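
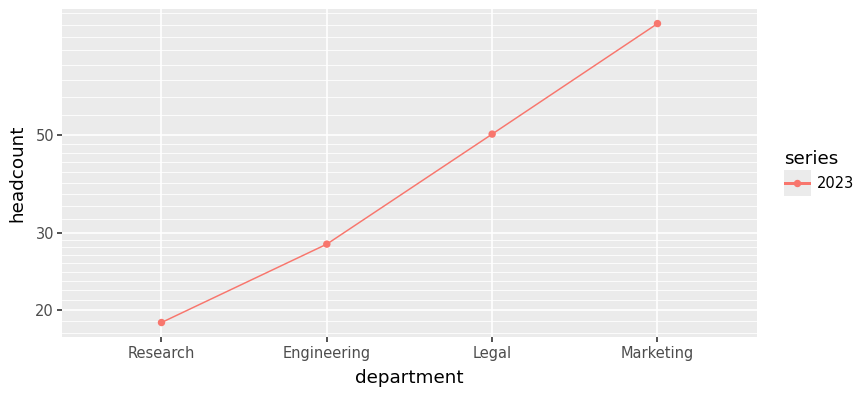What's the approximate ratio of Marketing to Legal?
≈ 1.8×

Marketing ≈ 90, Legal ≈ 50; 90/50 ≈ 1.8.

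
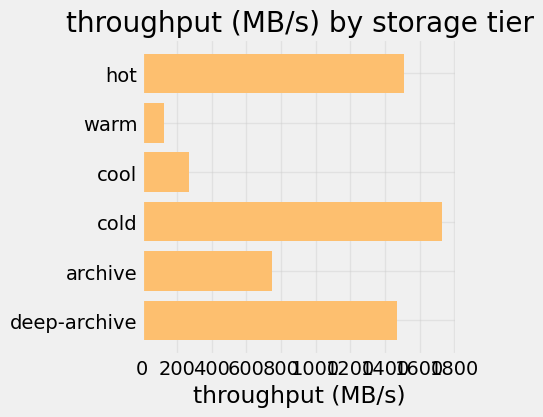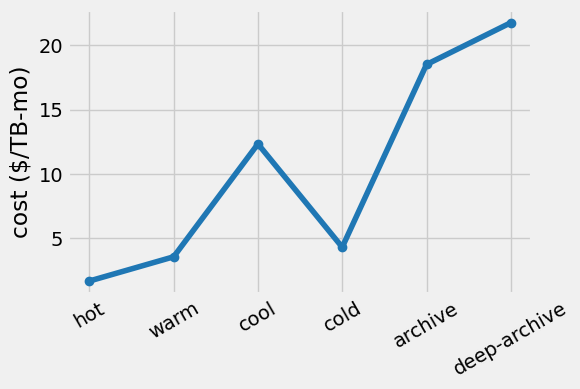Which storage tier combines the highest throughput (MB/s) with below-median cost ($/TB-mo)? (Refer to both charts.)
Chart 2 median cost ($/TB-mo) ≈ 8; below-median storage tiers: hot, warm, cold. Among those, cold has the highest throughput (MB/s) (≈ 1800).

cold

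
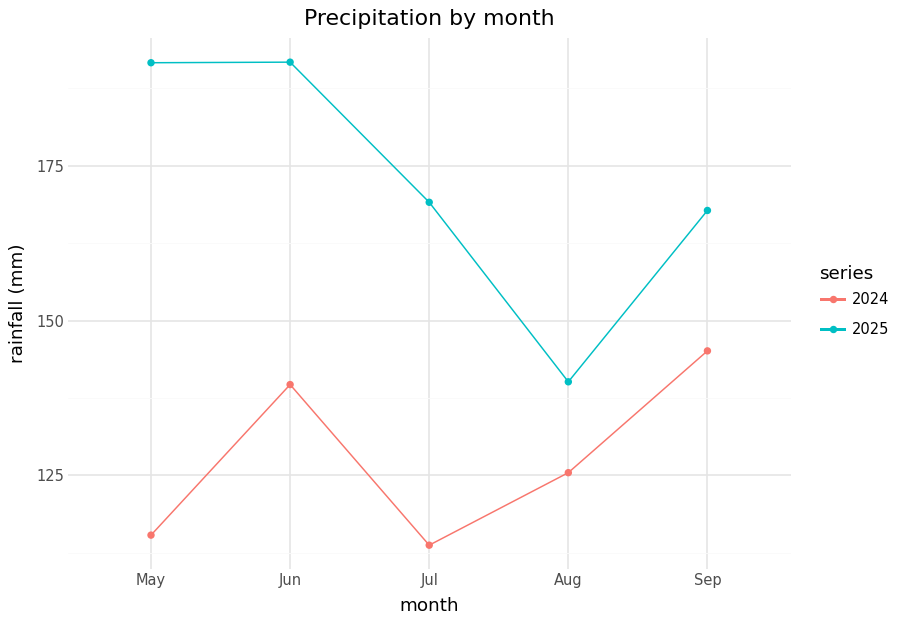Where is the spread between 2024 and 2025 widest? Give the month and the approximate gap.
May: 2024 ≈ 120, 2025 ≈ 190 → gap ≈ 70. Next-largest (Jul) is only ≈ 60.

May, ≈ 70 mm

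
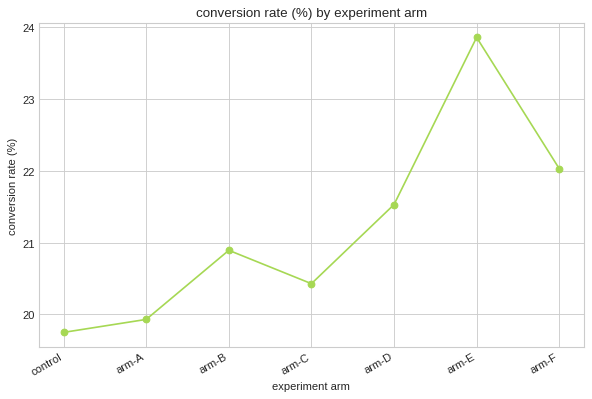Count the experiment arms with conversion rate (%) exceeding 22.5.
Above 22.5: arm-E.

1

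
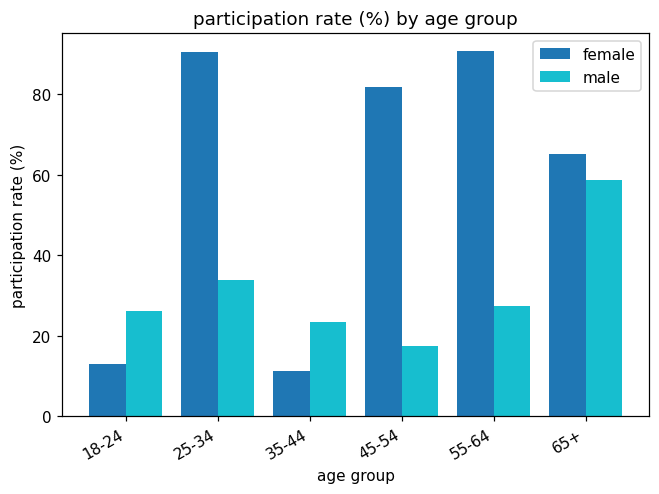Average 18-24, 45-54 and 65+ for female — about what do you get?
≈ 53

(10 + 80 + 70) / 3 ≈ 53.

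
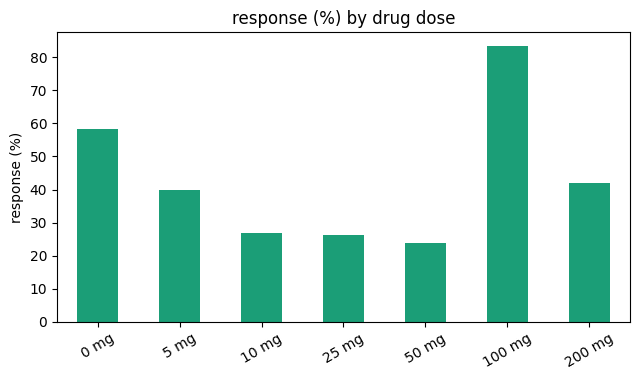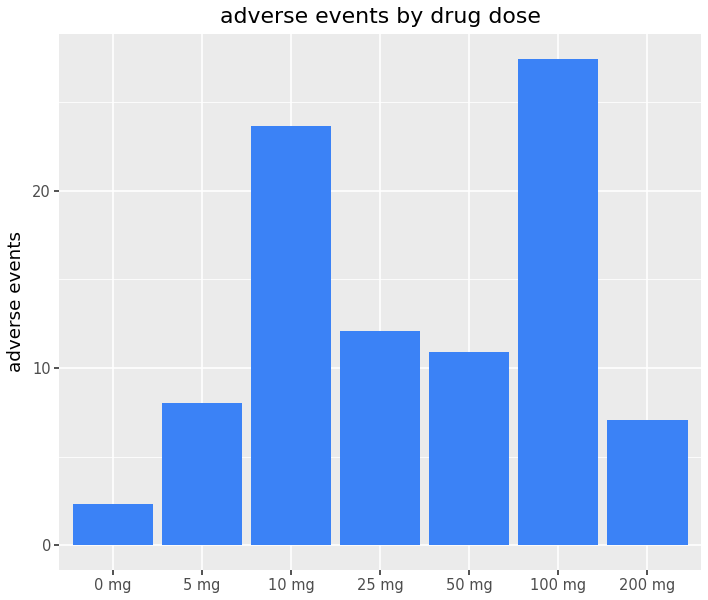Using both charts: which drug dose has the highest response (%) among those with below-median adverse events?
Chart 2 median adverse events ≈ 10; below-median drug doses: 0 mg, 5 mg, 200 mg. Among those, 0 mg has the highest response (%) (≈ 60).

0 mg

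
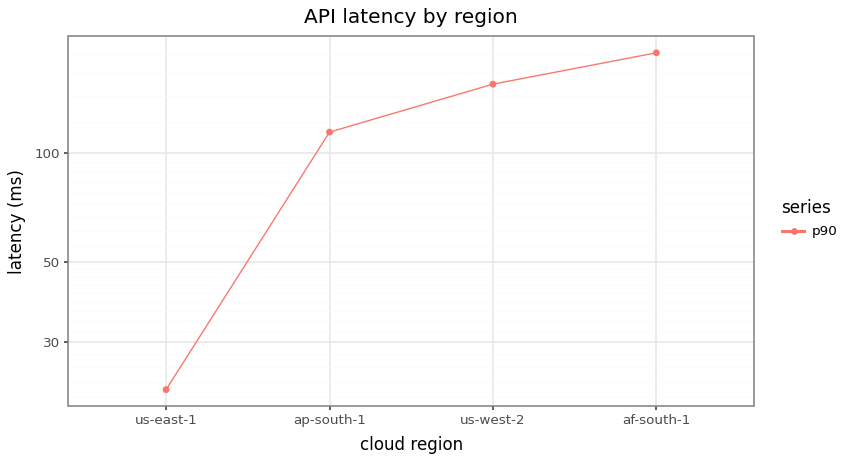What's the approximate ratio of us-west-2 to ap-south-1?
≈ 1.33×

us-west-2 ≈ 160, ap-south-1 ≈ 120; 160/120 ≈ 1.33.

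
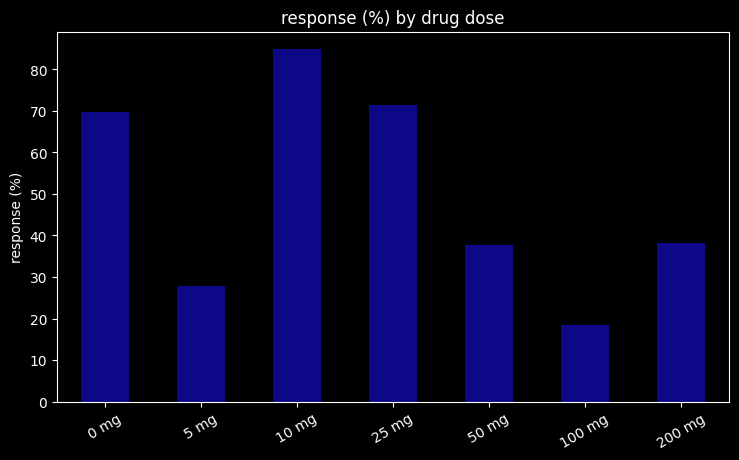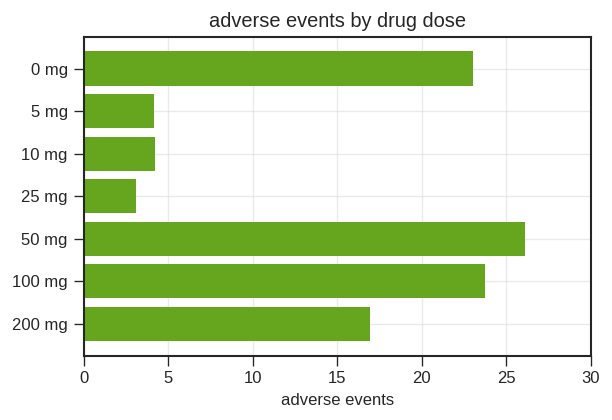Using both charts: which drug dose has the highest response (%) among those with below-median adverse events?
Chart 2 median adverse events ≈ 15; below-median drug doses: 5 mg, 10 mg, 25 mg. Among those, 10 mg has the highest response (%) (≈ 80).

10 mg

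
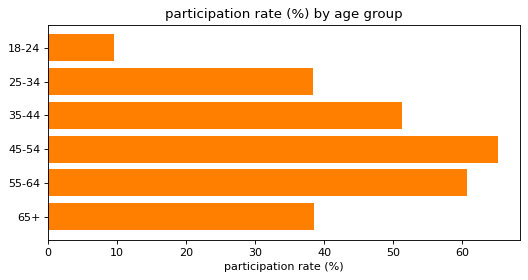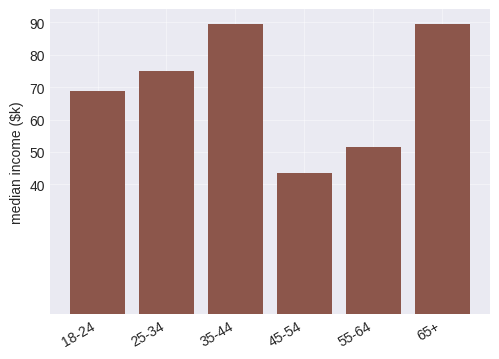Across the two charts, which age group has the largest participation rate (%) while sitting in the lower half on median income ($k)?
Chart 2 median median income ($k) ≈ 70; below-median age groups: 18-24, 45-54, 55-64. Among those, 45-54 has the highest participation rate (%) (≈ 70).

45-54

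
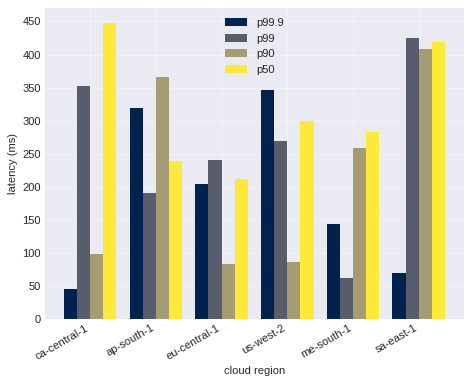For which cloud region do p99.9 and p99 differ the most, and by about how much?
sa-east-1: p99.9 ≈ 50, p99 ≈ 450 → gap ≈ 400. Next-largest (ca-central-1) is only ≈ 300.

sa-east-1, ≈ 400 ms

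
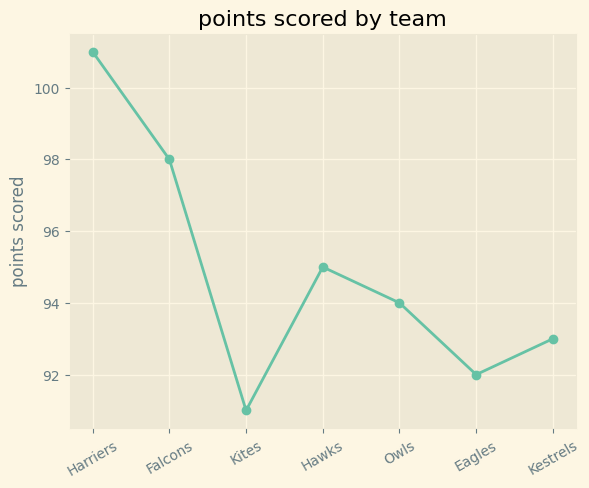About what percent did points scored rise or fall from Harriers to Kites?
≈ -9.9%

Harriers ≈ 101, Kites ≈ 91; (91 − 101) / 101 ≈ -9.9%.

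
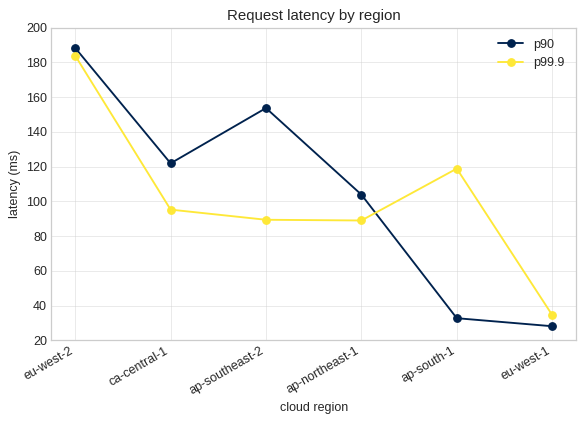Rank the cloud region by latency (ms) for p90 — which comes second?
Top 3 for p90: eu-west-2 ≈ 180, ap-southeast-2 ≈ 160, ca-central-1 ≈ 120.

ap-southeast-2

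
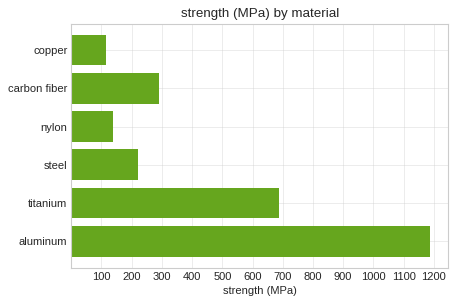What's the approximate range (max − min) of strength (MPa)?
≈ 1100

Max aluminum ≈ 1200, min copper ≈ 100; range ≈ 1100.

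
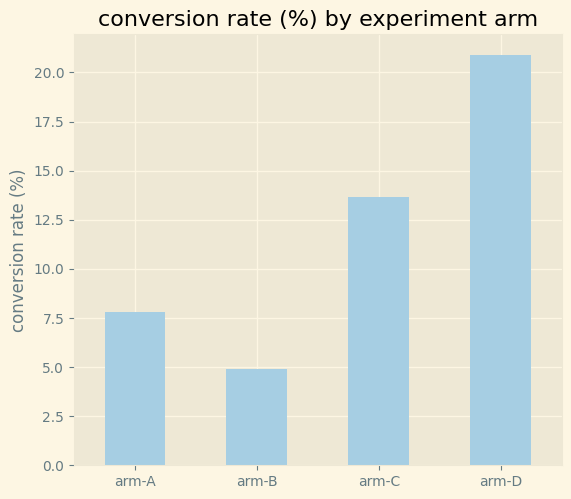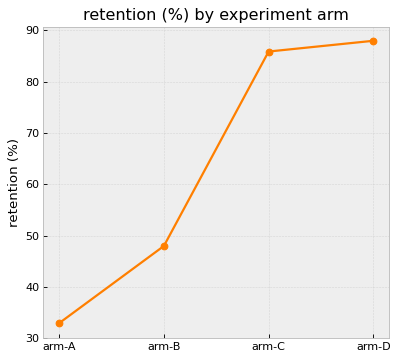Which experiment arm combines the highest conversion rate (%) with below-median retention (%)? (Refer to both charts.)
arm-A

Chart 2 median retention (%) ≈ 70; below-median experiment arms: arm-A, arm-B. Among those, arm-A has the highest conversion rate (%) (≈ 8).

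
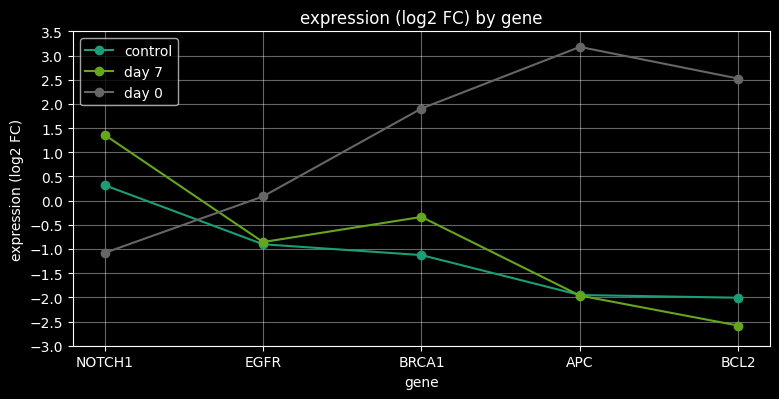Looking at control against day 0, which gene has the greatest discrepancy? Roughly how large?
APC, ≈ 5.0 log2 FC

APC: control ≈ -2.0, day 0 ≈ 3.0 → gap ≈ 5.0. Next-largest (BCL2) is only ≈ 4.5.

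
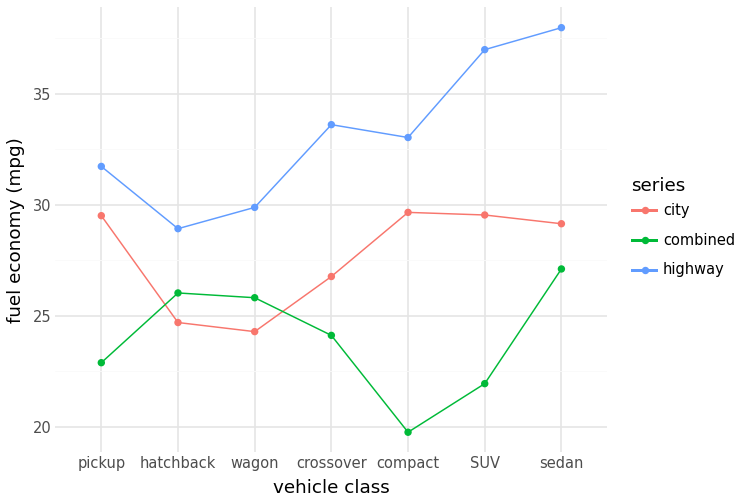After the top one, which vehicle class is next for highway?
SUV

Top 3 for highway: sedan ≈ 38, SUV ≈ 36, crossover ≈ 34.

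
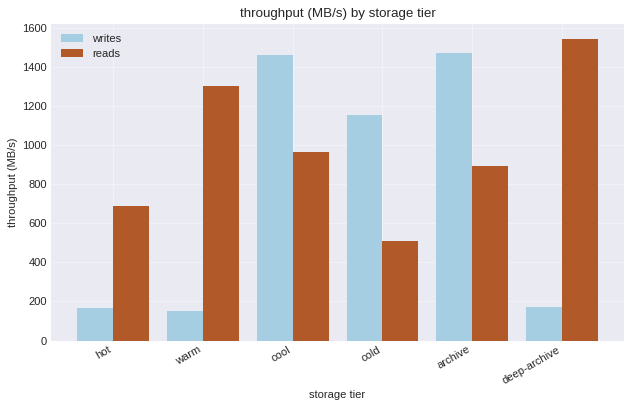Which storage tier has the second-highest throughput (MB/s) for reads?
Top 3 for reads: deep-archive ≈ 1600, warm ≈ 1400, cool ≈ 1000.

warm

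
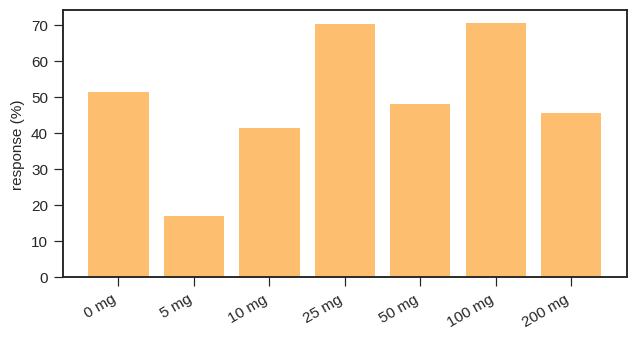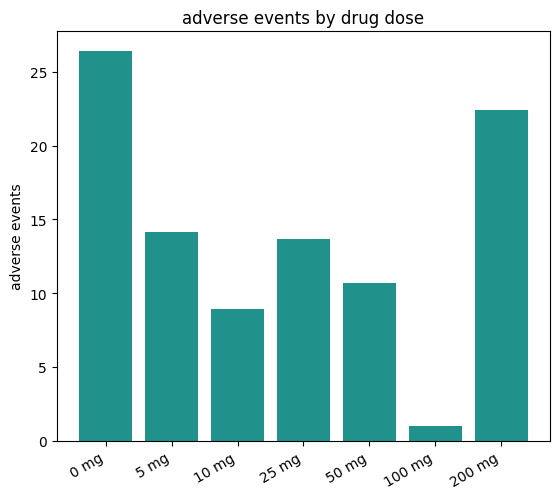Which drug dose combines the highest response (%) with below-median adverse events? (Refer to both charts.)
100 mg

Chart 2 median adverse events ≈ 15; below-median drug doses: 10 mg, 50 mg, 100 mg. Among those, 100 mg has the highest response (%) (≈ 70).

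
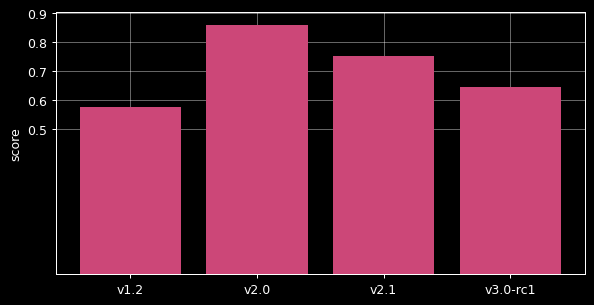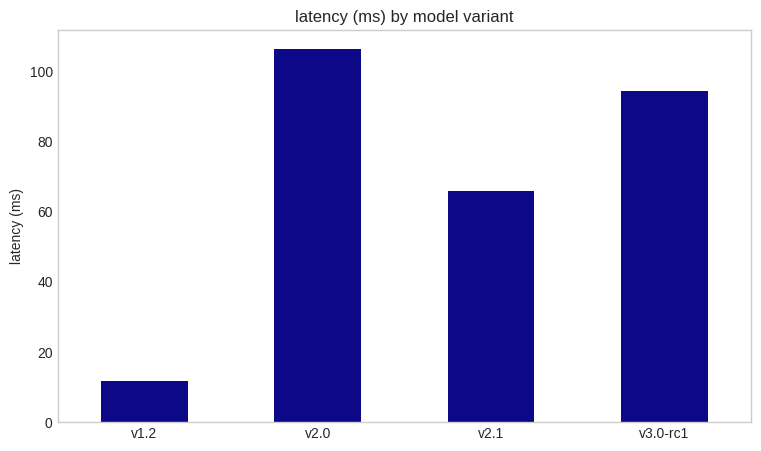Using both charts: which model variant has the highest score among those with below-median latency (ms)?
v2.1

Chart 2 median latency (ms) ≈ 80; below-median model variants: v1.2, v2.1. Among those, v2.1 has the highest score (≈ 0.8).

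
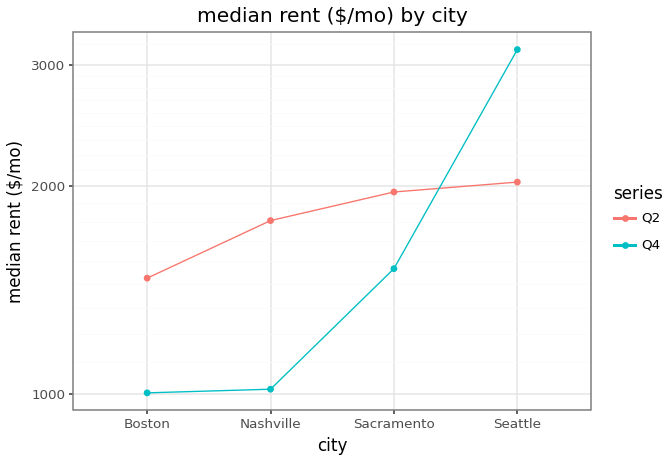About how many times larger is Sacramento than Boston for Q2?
Sacramento ≈ 2000, Boston ≈ 1400; 2000/1400 ≈ 1.43.

≈ 1.43×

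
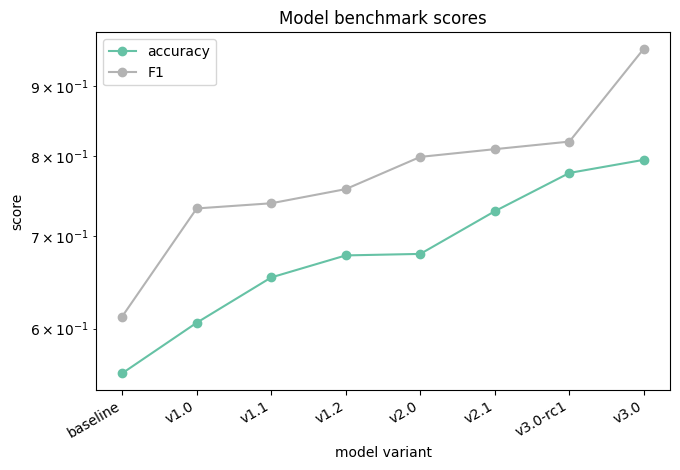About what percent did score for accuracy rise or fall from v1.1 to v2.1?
v1.1 ≈ 0.65, v2.1 ≈ 0.75; (0.75 − 0.65) / 0.65 ≈ +15.4%.

≈ +15.4%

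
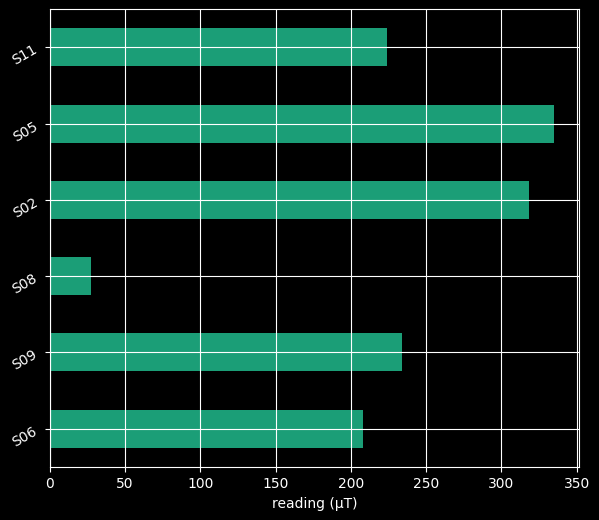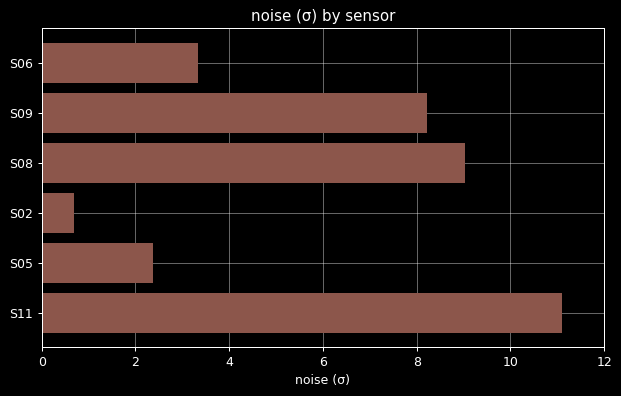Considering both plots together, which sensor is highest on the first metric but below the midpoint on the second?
S05

Chart 2 median noise (σ) ≈ 6; below-median sensors: S06, S02, S05. Among those, S05 has the highest reading (µT) (≈ 350).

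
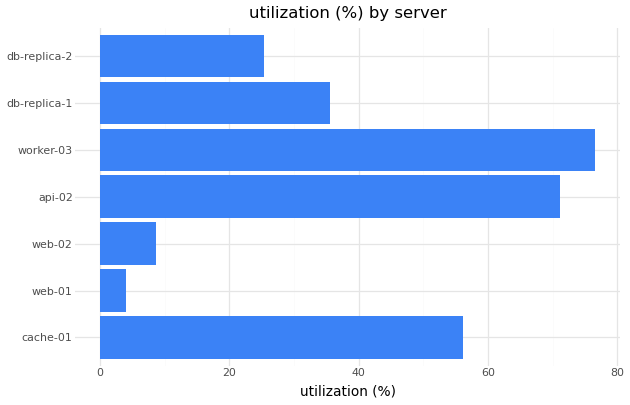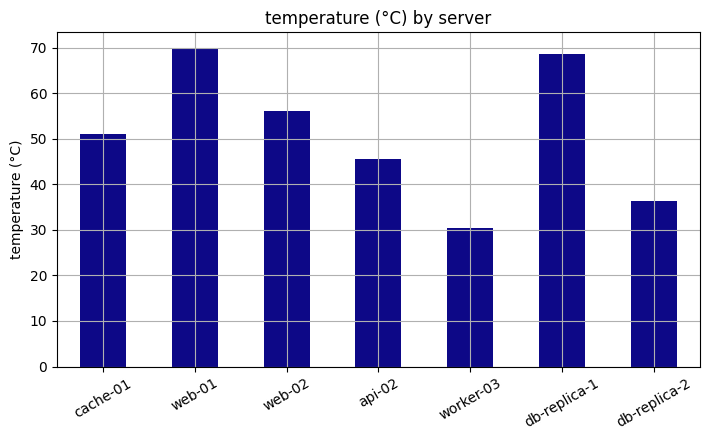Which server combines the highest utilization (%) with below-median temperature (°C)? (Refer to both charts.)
Chart 2 median temperature (°C) ≈ 50; below-median servers: api-02, worker-03, db-replica-2. Among those, worker-03 has the highest utilization (%) (≈ 80).

worker-03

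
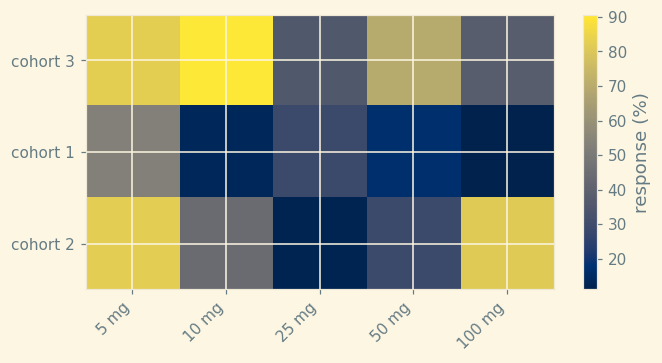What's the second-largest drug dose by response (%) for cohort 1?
Top 3 for cohort 1: 5 mg ≈ 50, 25 mg ≈ 30, 50 mg ≈ 20.

25 mg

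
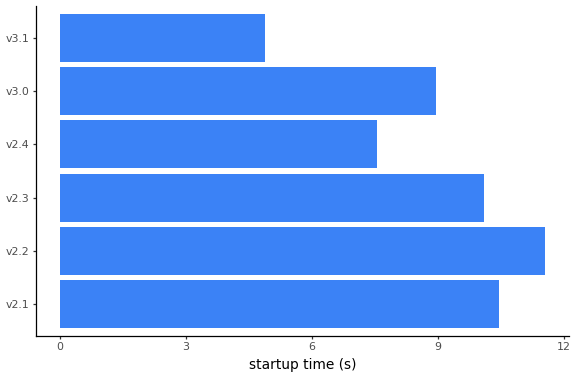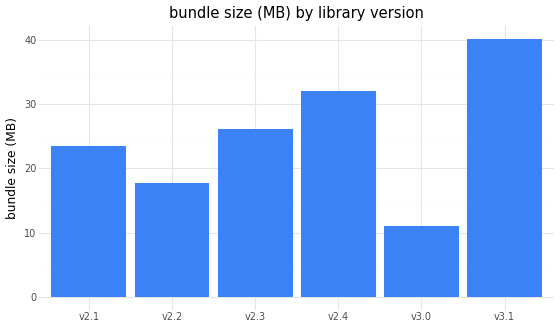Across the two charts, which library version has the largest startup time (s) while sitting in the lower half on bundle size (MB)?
v2.2

Chart 2 median bundle size (MB) ≈ 25; below-median library versions: v2.1, v2.2, v3.0. Among those, v2.2 has the highest startup time (s) (≈ 12).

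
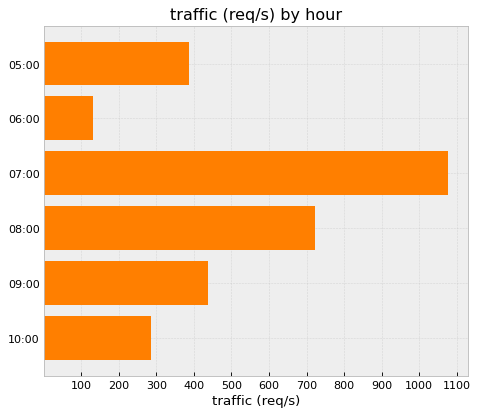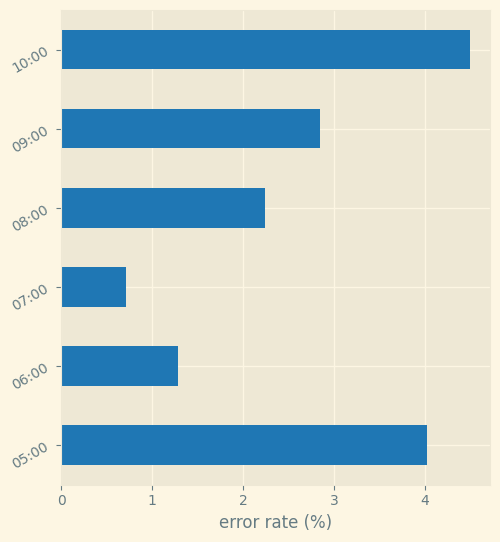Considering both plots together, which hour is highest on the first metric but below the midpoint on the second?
Chart 2 median error rate (%) ≈ 2.5; below-median hours: 06:00, 07:00, 08:00. Among those, 07:00 has the highest traffic (req/s) (≈ 1100).

07:00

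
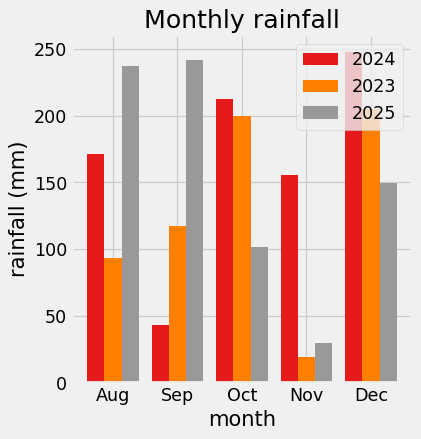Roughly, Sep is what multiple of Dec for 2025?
≈ 1.67×

Sep ≈ 250, Dec ≈ 150; 250/150 ≈ 1.67.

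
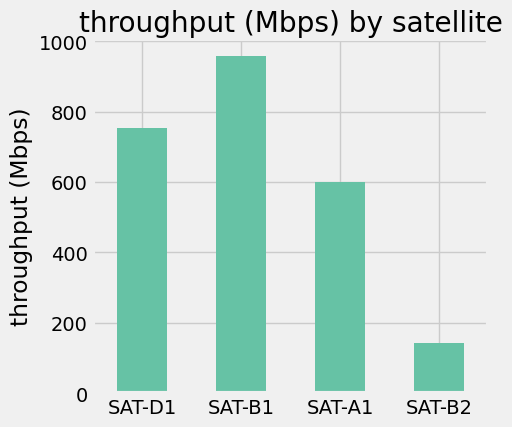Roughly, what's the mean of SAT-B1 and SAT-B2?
(1000 + 100) / 2 ≈ 550.

≈ 550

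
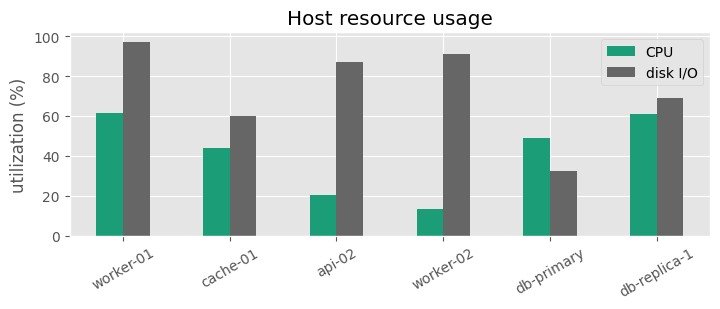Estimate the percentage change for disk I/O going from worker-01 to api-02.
worker-01 ≈ 100, api-02 ≈ 90; (90 − 100) / 100 ≈ -10%.

≈ -10%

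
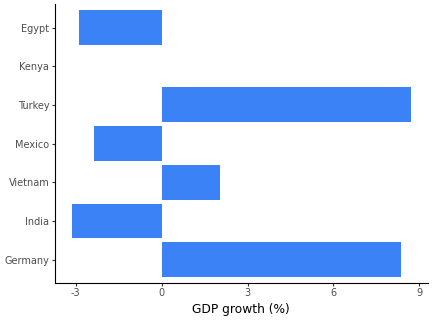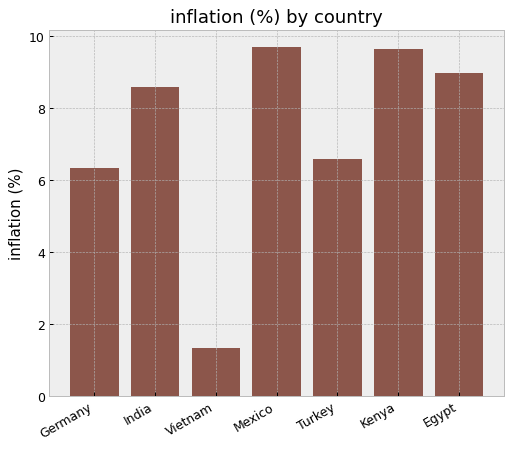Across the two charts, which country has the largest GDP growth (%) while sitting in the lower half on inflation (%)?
Chart 2 median inflation (%) ≈ 9; below-median countries: Germany, Vietnam, Turkey. Among those, Turkey has the highest GDP growth (%) (≈ 9).

Turkey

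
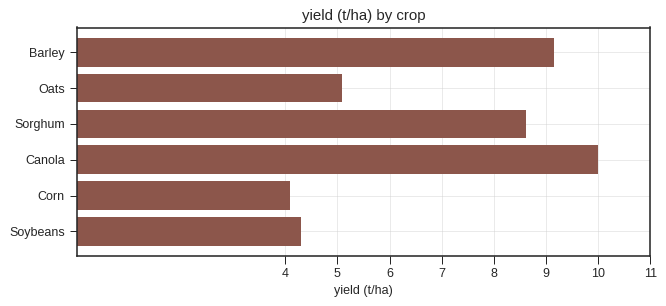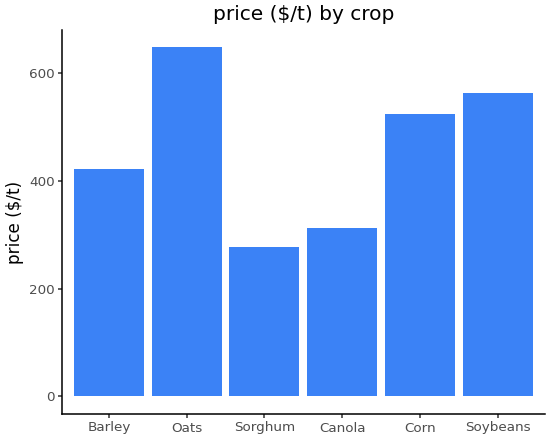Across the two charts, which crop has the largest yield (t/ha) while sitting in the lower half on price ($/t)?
Canola

Chart 2 median price ($/t) ≈ 500; below-median crops: Barley, Sorghum, Canola. Among those, Canola has the highest yield (t/ha) (≈ 10).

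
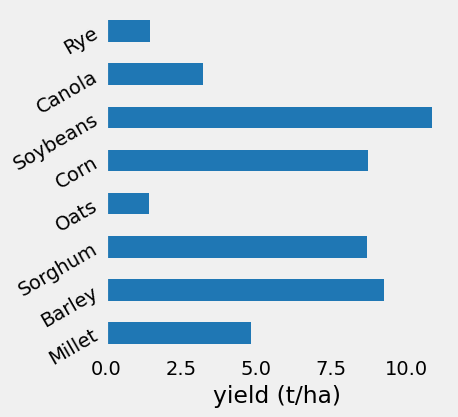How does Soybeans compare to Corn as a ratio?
Soybeans ≈ 11, Corn ≈ 9; 11/9 ≈ 1.22.

≈ 1.22×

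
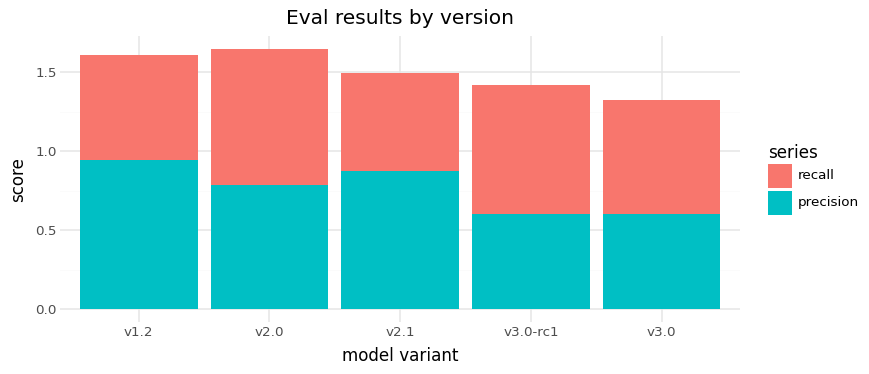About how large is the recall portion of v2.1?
≈ 0.6

recall top ≈ 1.4, bottom ≈ 0.8; segment ≈ 0.6.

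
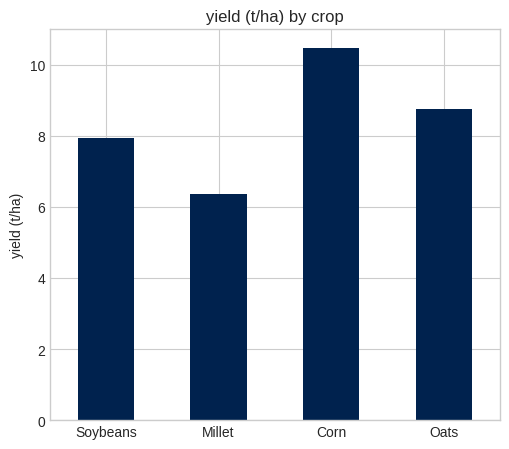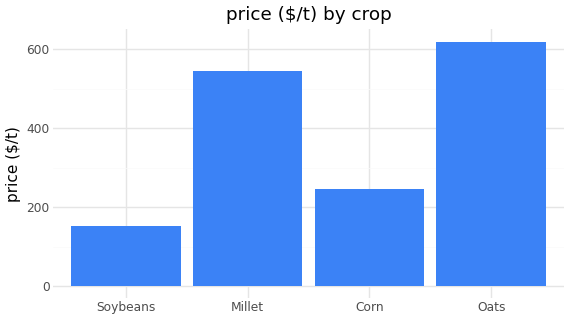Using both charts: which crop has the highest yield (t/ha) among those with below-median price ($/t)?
Chart 2 median price ($/t) ≈ 400; below-median crops: Soybeans, Corn. Among those, Corn has the highest yield (t/ha) (≈ 10).

Corn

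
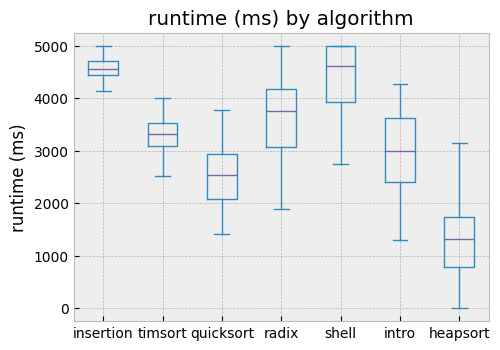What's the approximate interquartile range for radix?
Q3 ≈ 4000, Q1 ≈ 3000; IQR ≈ 1000.

≈ 1000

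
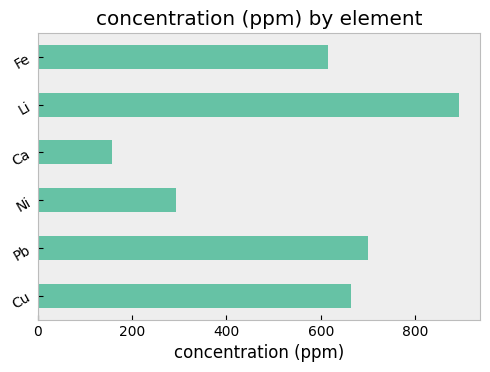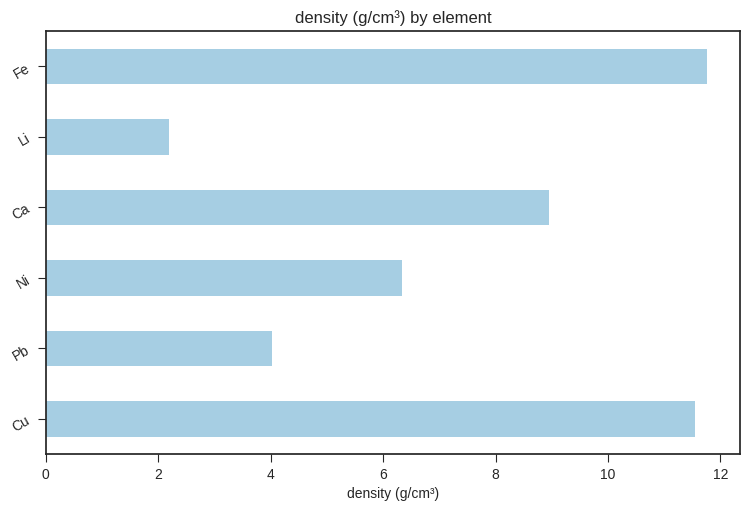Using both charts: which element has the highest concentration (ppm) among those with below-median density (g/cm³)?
Li

Chart 2 median density (g/cm³) ≈ 8; below-median elements: Pb, Ni, Li. Among those, Li has the highest concentration (ppm) (≈ 900).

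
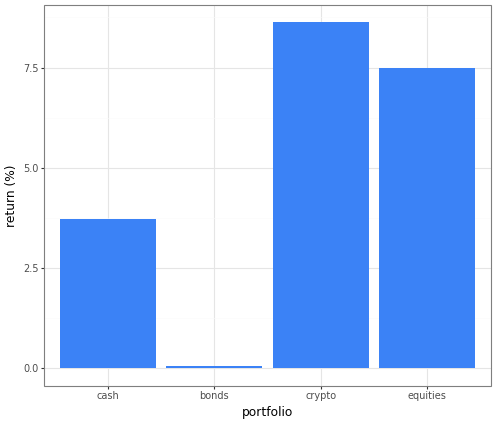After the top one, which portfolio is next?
Top 3: crypto ≈ 9, equities ≈ 7, cash ≈ 4.

equities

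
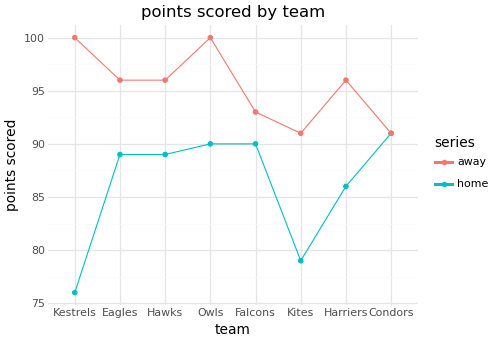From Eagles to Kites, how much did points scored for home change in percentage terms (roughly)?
≈ -9.1%

Eagles ≈ 88, Kites ≈ 80; (80 − 88) / 88 ≈ -9.1%.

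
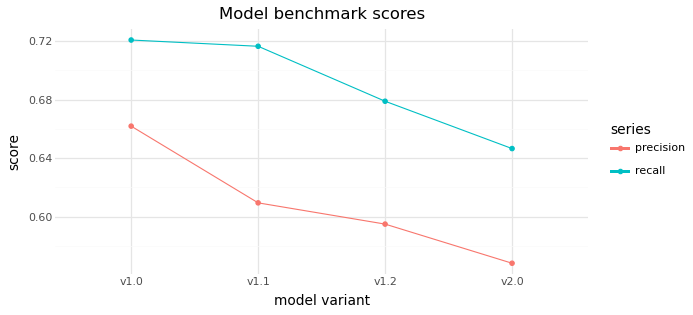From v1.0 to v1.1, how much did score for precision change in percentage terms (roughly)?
≈ -9.1%

v1.0 ≈ 0.66, v1.1 ≈ 0.60; (0.60 − 0.66) / 0.66 ≈ -9.1%.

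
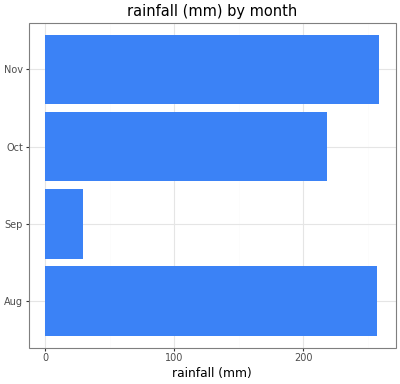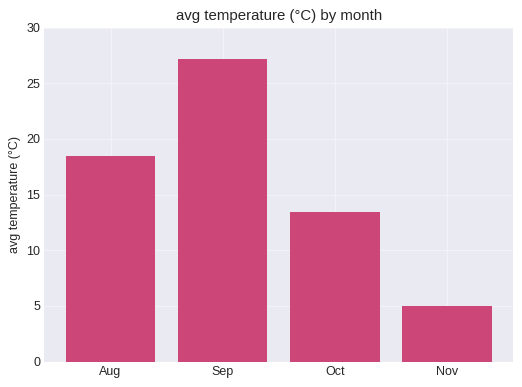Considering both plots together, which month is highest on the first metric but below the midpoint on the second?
Nov

Chart 2 median avg temperature (°C) ≈ 15; below-median months: Oct, Nov. Among those, Nov has the highest rainfall (mm) (≈ 250).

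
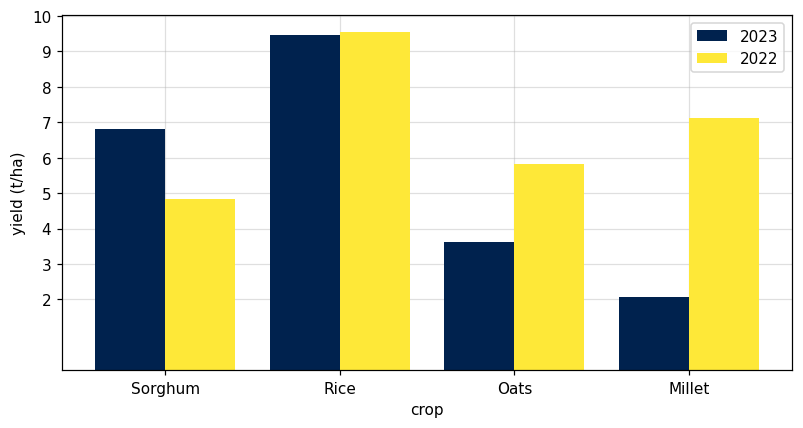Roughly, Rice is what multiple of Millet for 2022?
Rice ≈ 10, Millet ≈ 7; 10/7 ≈ 1.43.

≈ 1.43×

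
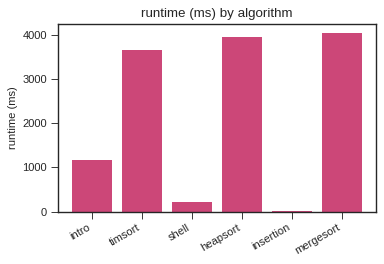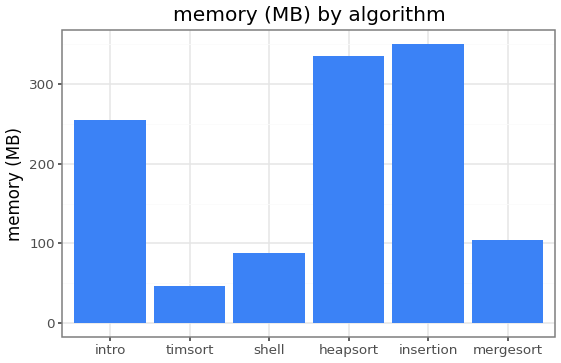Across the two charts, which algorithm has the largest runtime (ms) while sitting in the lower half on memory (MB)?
mergesort

Chart 2 median memory (MB) ≈ 200; below-median algorithms: timsort, shell, mergesort. Among those, mergesort has the highest runtime (ms) (≈ 4000).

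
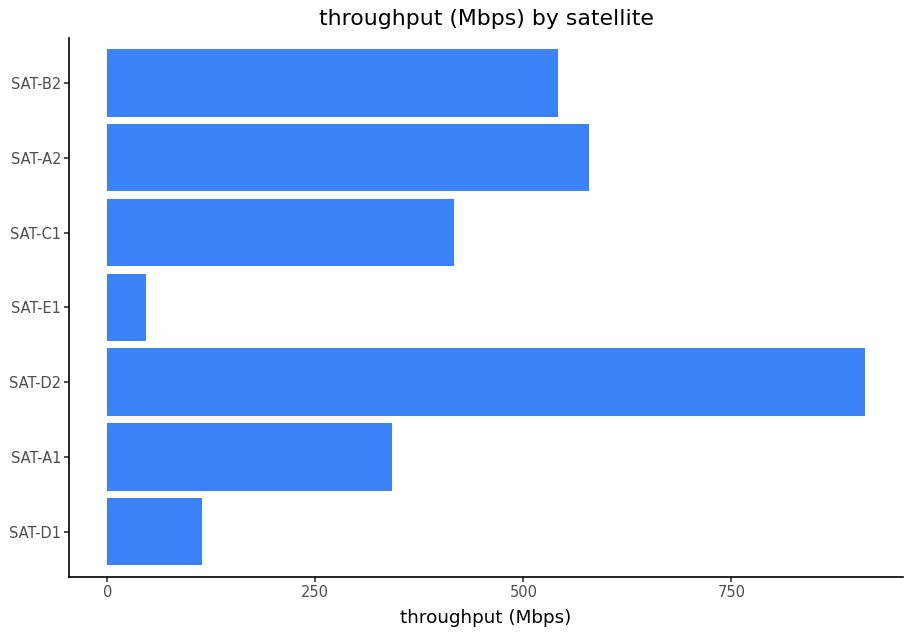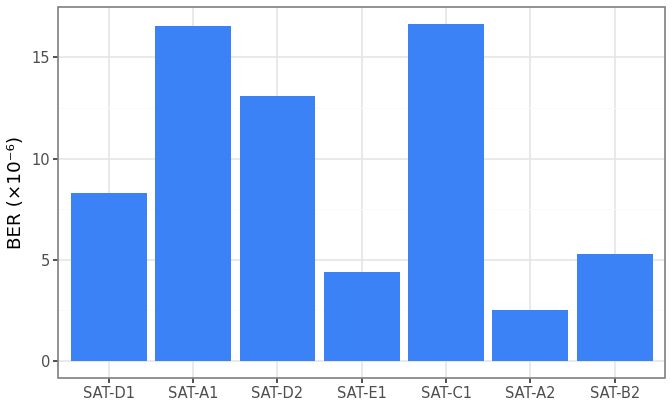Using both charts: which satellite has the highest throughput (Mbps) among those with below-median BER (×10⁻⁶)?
Chart 2 median BER (×10⁻⁶) ≈ 8; below-median satellites: SAT-E1, SAT-A2, SAT-B2. Among those, SAT-A2 has the highest throughput (Mbps) (≈ 600).

SAT-A2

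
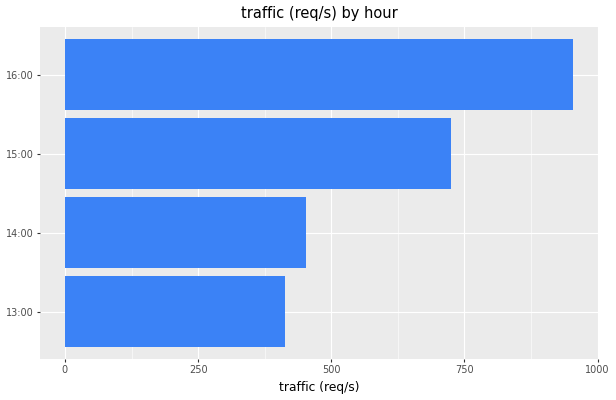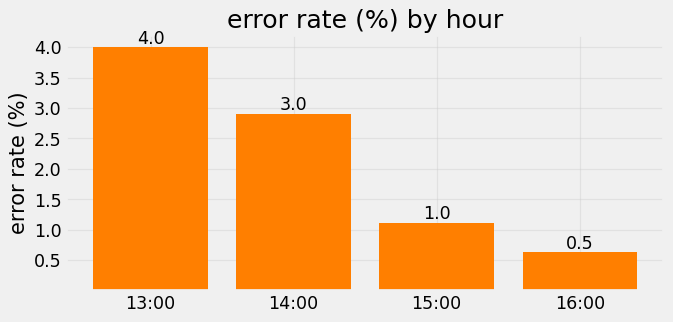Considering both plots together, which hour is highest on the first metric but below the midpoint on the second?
Chart 2 median error rate (%) ≈ 2; below-median hours: 15:00, 16:00. Among those, 16:00 has the highest traffic (req/s) (≈ 1000).

16:00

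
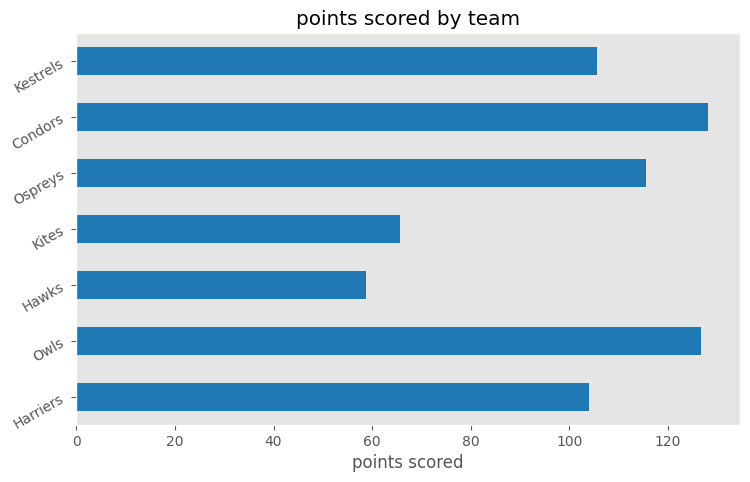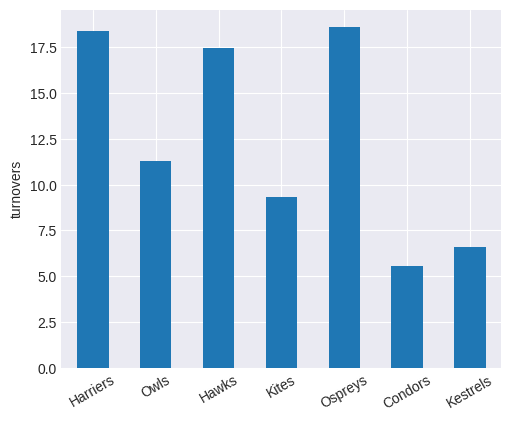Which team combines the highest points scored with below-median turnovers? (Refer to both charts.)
Chart 2 median turnovers ≈ 12; below-median teams: Kites, Condors, Kestrels. Among those, Condors has the highest points scored (≈ 120).

Condors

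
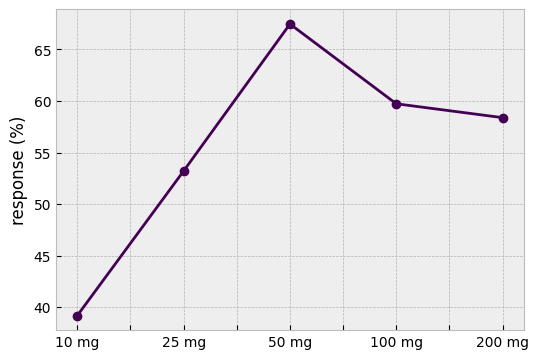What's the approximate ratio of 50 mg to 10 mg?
50 mg ≈ 65, 10 mg ≈ 40; 65/40 ≈ 1.62.

≈ 1.62×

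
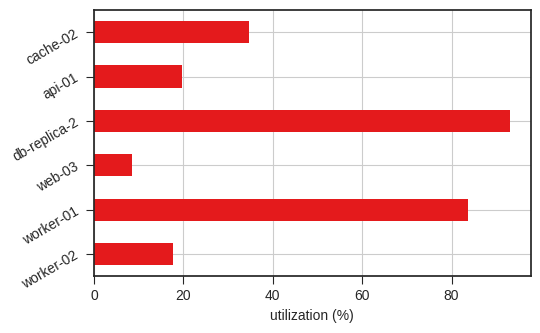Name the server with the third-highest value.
Top 4: db-replica-2 ≈ 90, worker-01 ≈ 80, cache-02 ≈ 30, api-01 ≈ 20.

cache-02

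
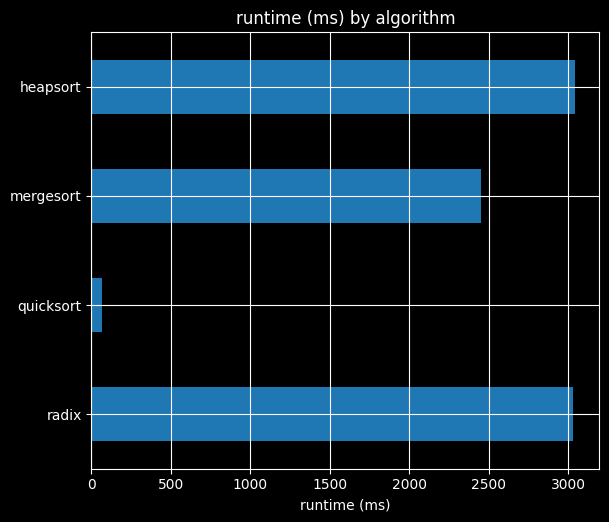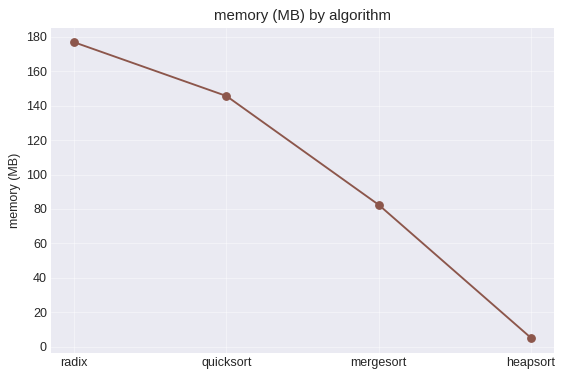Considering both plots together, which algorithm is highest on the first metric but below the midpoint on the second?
Chart 2 median memory (MB) ≈ 120; below-median algorithms: mergesort, heapsort. Among those, heapsort has the highest runtime (ms) (≈ 3000).

heapsort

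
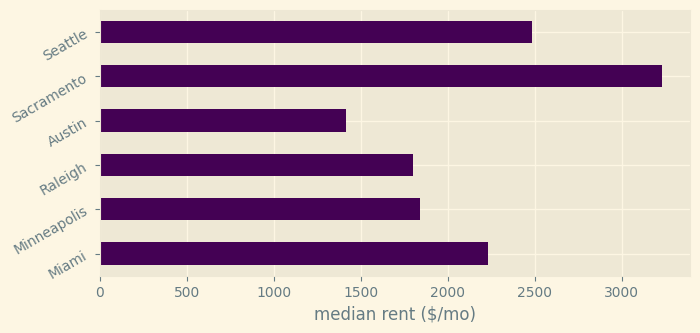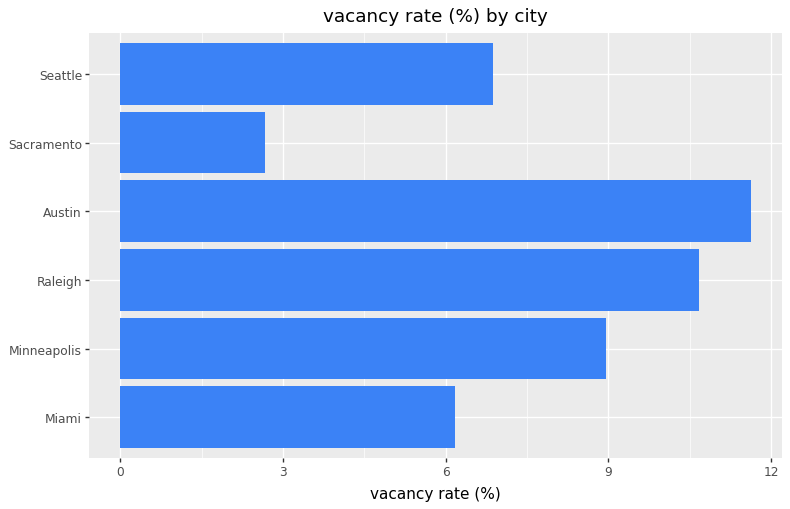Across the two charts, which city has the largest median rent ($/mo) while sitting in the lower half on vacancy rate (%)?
Sacramento

Chart 2 median vacancy rate (%) ≈ 8; below-median cities: Miami, Sacramento, Seattle. Among those, Sacramento has the highest median rent ($/mo) (≈ 3000).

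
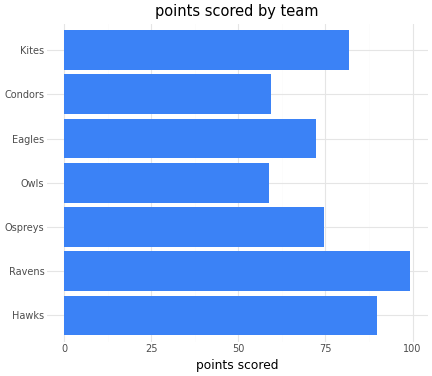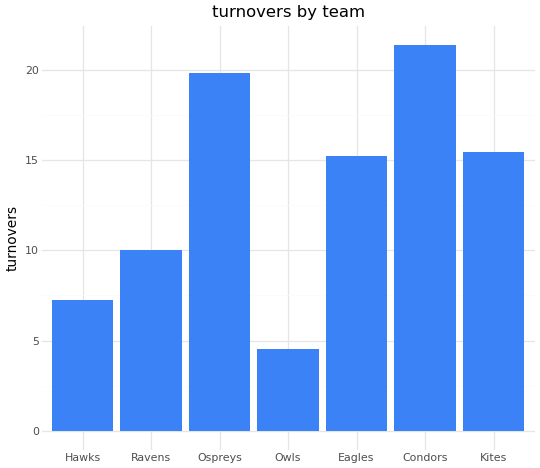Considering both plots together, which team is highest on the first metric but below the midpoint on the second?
Ravens

Chart 2 median turnovers ≈ 16; below-median teams: Hawks, Ravens, Owls. Among those, Ravens has the highest points scored (≈ 100).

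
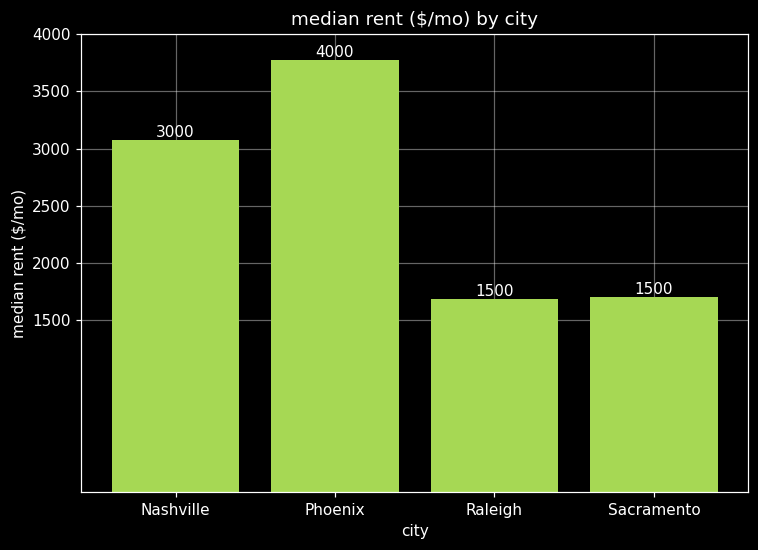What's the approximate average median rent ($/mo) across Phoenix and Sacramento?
(4000 + 1500) / 2 ≈ 2750.

≈ 2750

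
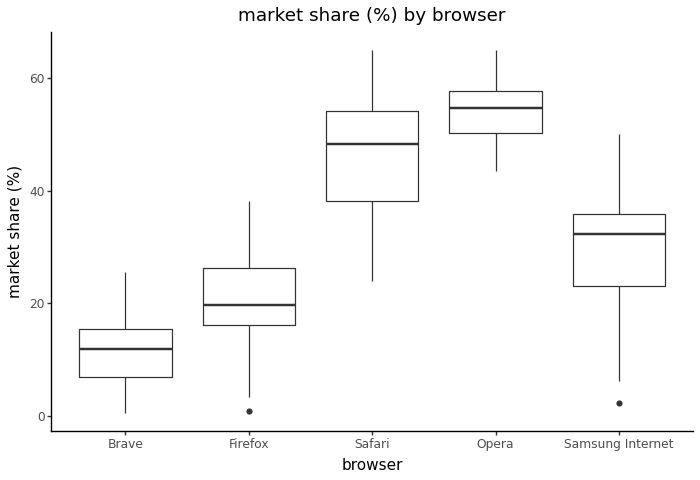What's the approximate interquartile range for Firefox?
Q3 ≈ 25, Q1 ≈ 15; IQR ≈ 10.

≈ 10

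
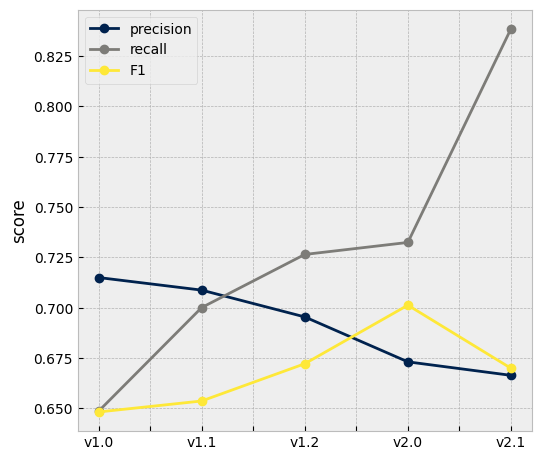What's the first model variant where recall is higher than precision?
v1.2

v1.1: recall ≈ 0.70 vs precision ≈ 0.70 (not yet); v1.2: recall ≈ 0.72 vs precision ≈ 0.70 (first crossover).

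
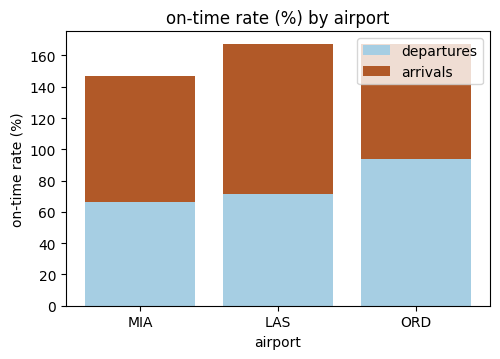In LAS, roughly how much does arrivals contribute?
arrivals top ≈ 160, bottom ≈ 80; segment ≈ 80.

≈ 80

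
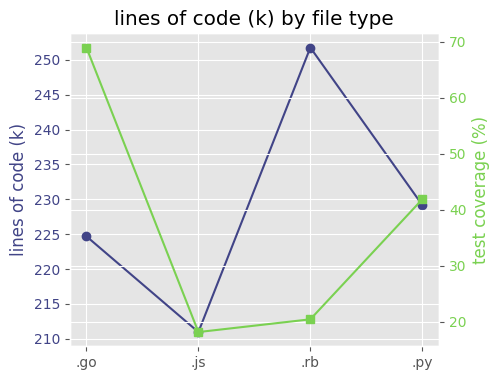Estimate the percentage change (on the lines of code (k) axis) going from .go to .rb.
.go ≈ 225, .rb ≈ 250; (250 − 225) / 225 ≈ +11.1%.

≈ +11.1%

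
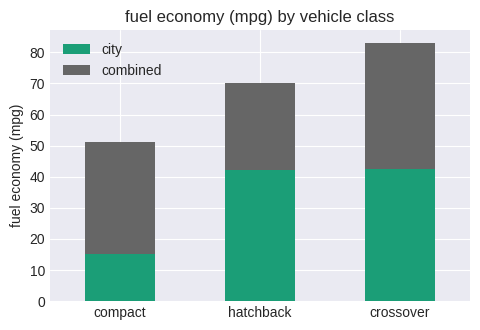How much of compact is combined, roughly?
≈ 30

combined top ≈ 50, bottom ≈ 20; segment ≈ 30.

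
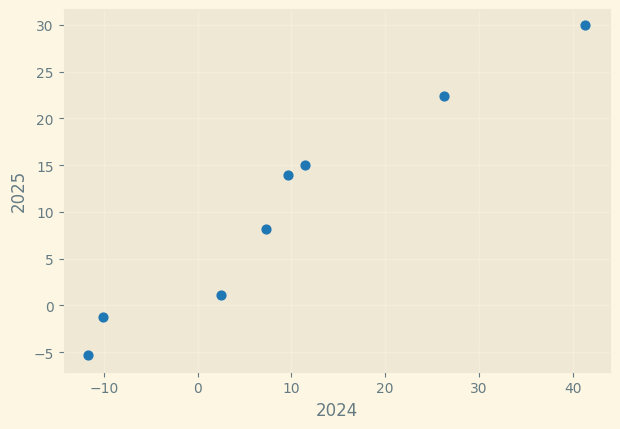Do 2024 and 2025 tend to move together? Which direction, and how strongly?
positive, strong

Points are positively correlated; strong (|r| ≈ 1.0).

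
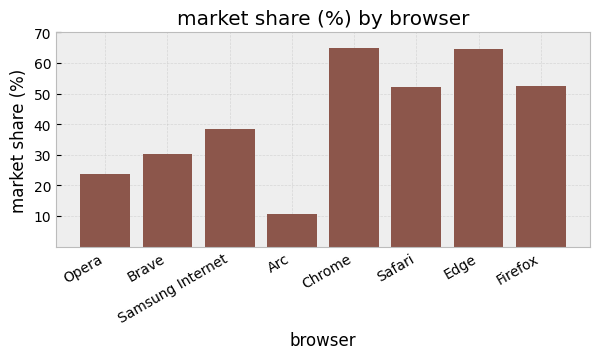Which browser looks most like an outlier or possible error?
Arc ≈ 10; the rest sit between ≈ 20 and ≈ 60.

Arc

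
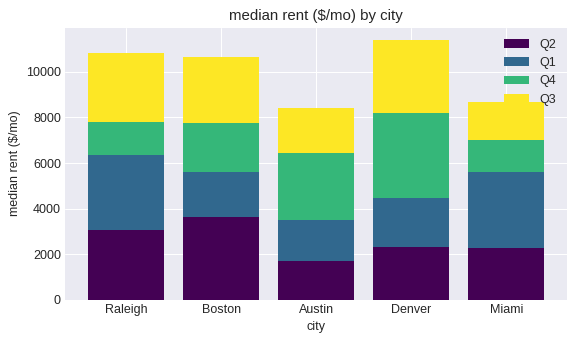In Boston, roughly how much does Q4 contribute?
Q4 top ≈ 8000, bottom ≈ 6000; segment ≈ 2000.

≈ 2000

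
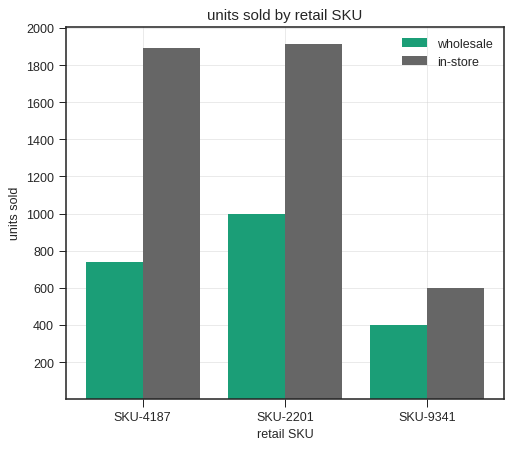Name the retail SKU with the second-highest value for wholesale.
Top 3 for wholesale: SKU-2201 ≈ 1000, SKU-4187 ≈ 800, SKU-9341 ≈ 400.

SKU-4187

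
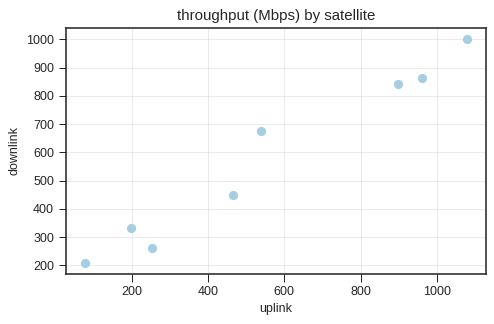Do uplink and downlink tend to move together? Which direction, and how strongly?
Points are positively correlated; strong (|r| ≈ 1.0).

positive, strong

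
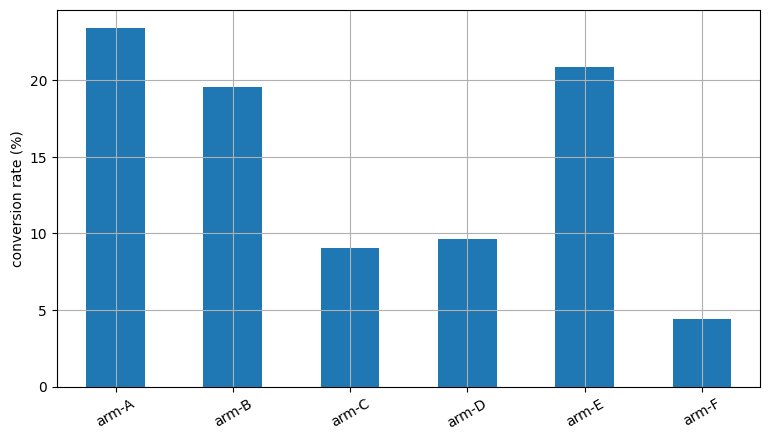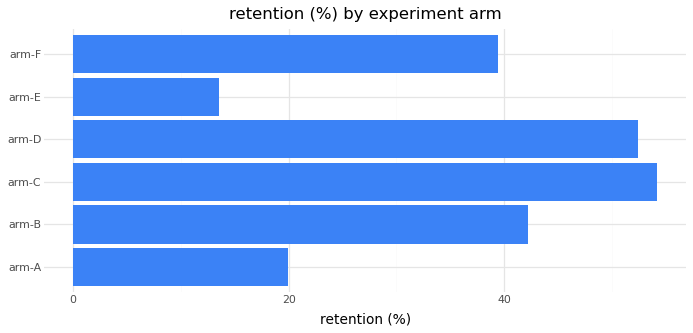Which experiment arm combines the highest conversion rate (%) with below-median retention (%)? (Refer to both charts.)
Chart 2 median retention (%) ≈ 40; below-median experiment arms: arm-A, arm-E, arm-F. Among those, arm-A has the highest conversion rate (%) (≈ 25).

arm-A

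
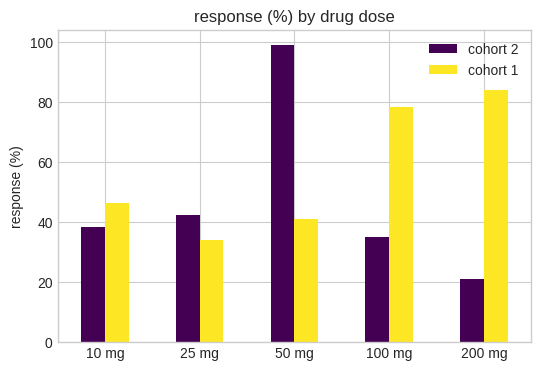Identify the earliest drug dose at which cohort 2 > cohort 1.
10 mg: cohort 2 ≈ 40 vs cohort 1 ≈ 50 (not yet); 25 mg: cohort 2 ≈ 40 vs cohort 1 ≈ 30 (first crossover).

25 mg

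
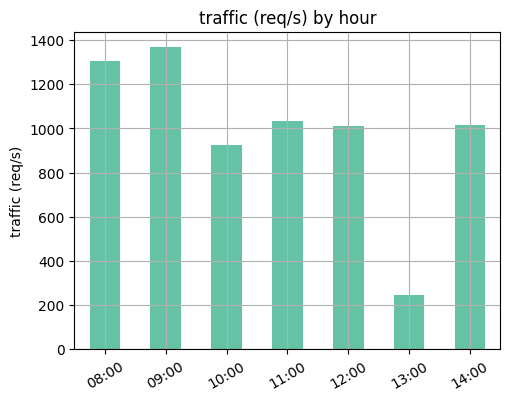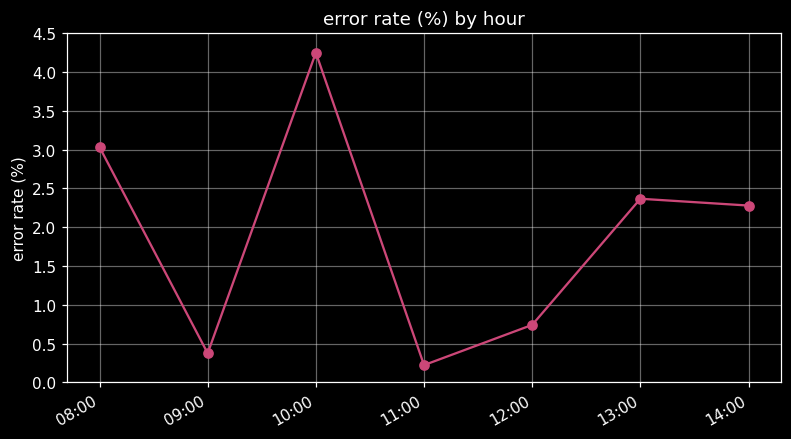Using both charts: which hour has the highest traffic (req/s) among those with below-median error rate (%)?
09:00

Chart 2 median error rate (%) ≈ 2.5; below-median hours: 09:00, 11:00, 12:00. Among those, 09:00 has the highest traffic (req/s) (≈ 1400).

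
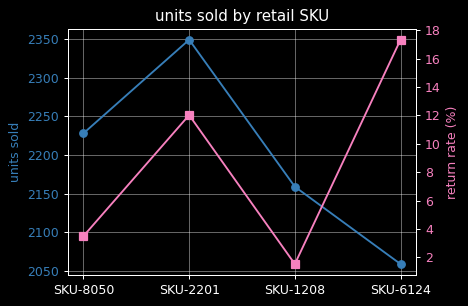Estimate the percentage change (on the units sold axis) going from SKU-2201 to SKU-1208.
SKU-2201 ≈ 2350, SKU-1208 ≈ 2150; (2150 − 2350) / 2350 ≈ -8.5%.

≈ -8.5%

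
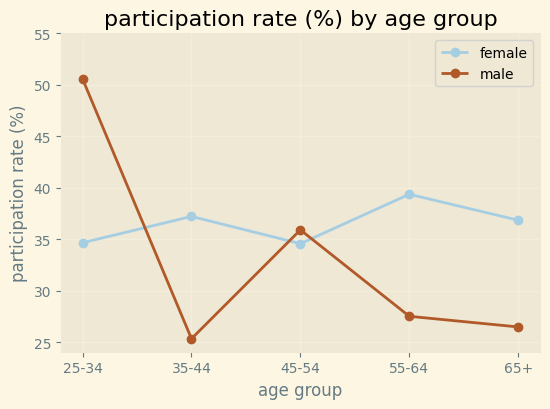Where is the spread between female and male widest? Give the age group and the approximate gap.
25-34: female ≈ 35, male ≈ 50 → gap ≈ 15. Next-largest (35-44) is only ≈ 10.

25-34, ≈ 15 %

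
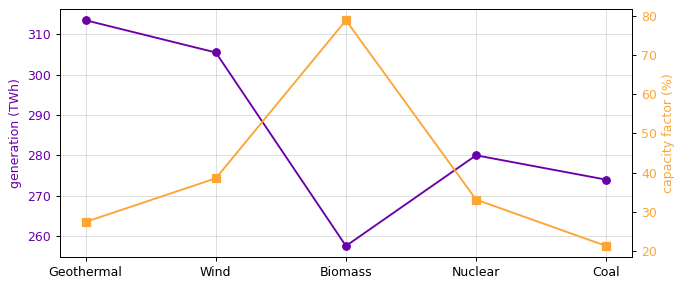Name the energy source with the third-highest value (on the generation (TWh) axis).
Top 4 (on the generation (TWh) axis): Geothermal ≈ 315, Wind ≈ 305, Nuclear ≈ 280, Coal ≈ 275.

Nuclear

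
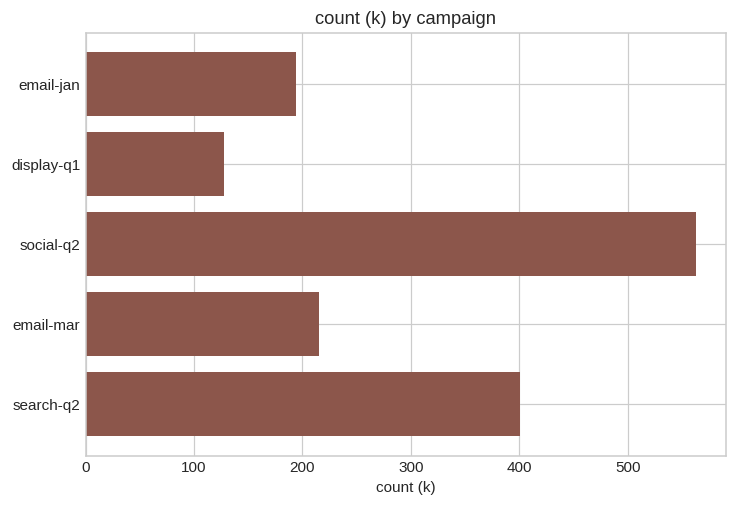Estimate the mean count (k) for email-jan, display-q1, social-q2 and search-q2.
≈ 325

(200 + 150 + 550 + 400) / 4 ≈ 325.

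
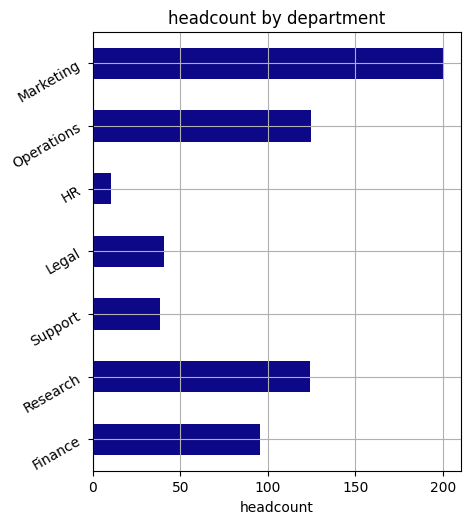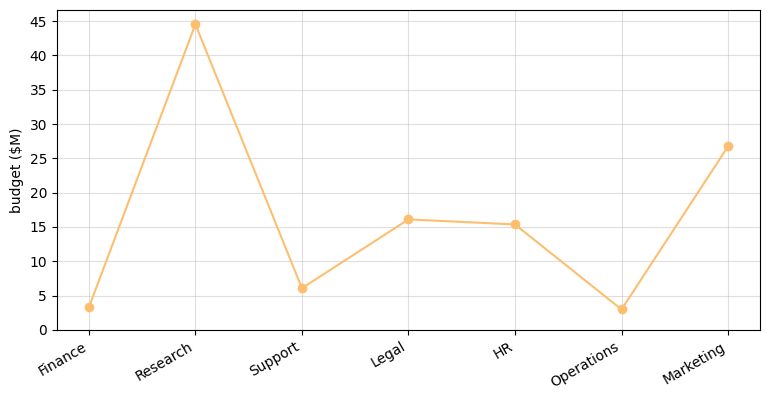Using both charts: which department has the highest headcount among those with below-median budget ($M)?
Chart 2 median budget ($M) ≈ 15; below-median departments: Finance, Support, Operations. Among those, Operations has the highest headcount (≈ 120).

Operations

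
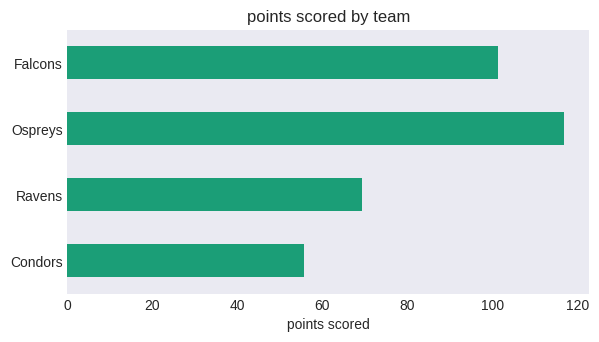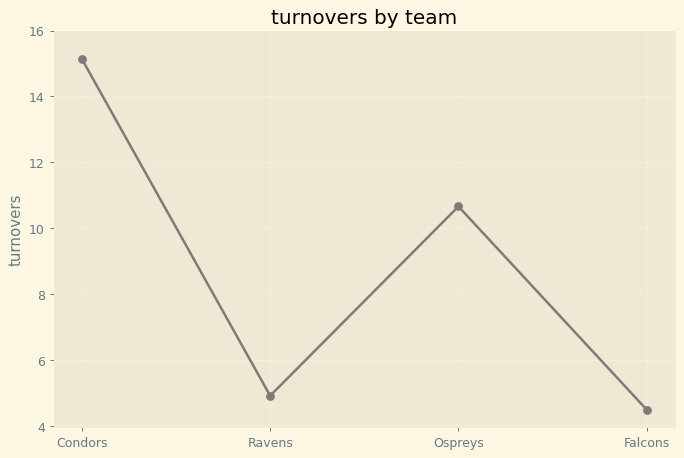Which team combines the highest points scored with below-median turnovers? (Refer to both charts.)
Chart 2 median turnovers ≈ 8; below-median teams: Ravens, Falcons. Among those, Falcons has the highest points scored (≈ 100).

Falcons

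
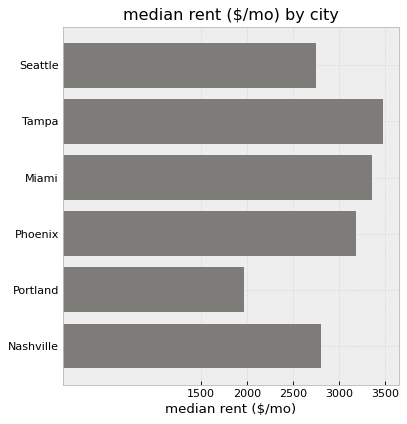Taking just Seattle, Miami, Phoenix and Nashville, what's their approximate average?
(2500 + 3500 + 3000 + 3000) / 4 ≈ 3000.

≈ 3000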